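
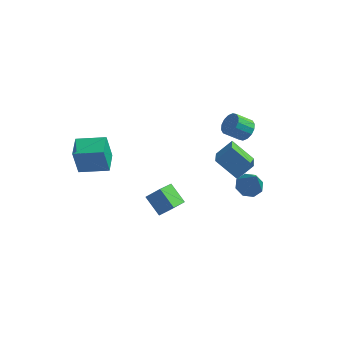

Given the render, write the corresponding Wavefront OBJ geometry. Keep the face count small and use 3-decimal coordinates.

v 2.733 3.72 -3.156
v 3.379 4.174 -3.141
v 3.327 2.82 -1.424
v 2.912 4.426 -2.85
v 2.341 4.264 -2.738
v 1.999 3.783 -2.87
v 2.086 3.266 -3.17
v 2.553 3.014 -3.461
v 3.124 3.176 -3.573
v 3.467 3.657 -3.441
v 2.382 4.053 1.247
v 2.824 4.149 1.795
v 2.04 3.744 2.5
v 1.598 3.647 1.953
v 2.637 4.464 1.767
v 1.852 4.059 2.472
v 2.381 4.669 1.6
v 1.597 4.263 2.306
v 2.126 4.708 1.339
v 1.341 4.303 2.044
v 1.939 4.572 1.053
v 1.155 4.167 1.758
v 1.871 4.297 0.819
v 1.087 3.891 1.524
v 1.94 3.956 0.7
v 1.156 3.551 1.405
v 2.128 3.641 0.728
v 1.343 3.236 1.433
v 2.383 3.437 0.894
v 1.599 3.031 1.6
v 2.639 3.397 1.156
v 1.854 2.992 1.861
v 2.825 3.533 1.442
v 2.041 3.128 2.147
v 2.893 3.809 1.676
v 2.109 3.403 2.381
v -4.3 -3.793 2.966
v -4.533 -3.944 4.511
v -4.548 -2.57 3.048
v -4.781 -2.722 4.593
v -2.759 -3.498 3.227
v -2.992 -3.65 4.772
v -3.007 -2.276 3.309
v -3.24 -2.427 4.854
v 1.682 0.487 2.183
v 2.021 -0.943 2.955
v 2.382 1.056 2.928
v 2.72 -0.374 3.701
v 2.9 0.254 1.219
v 3.238 -1.176 1.992
v 3.599 0.823 1.965
v 3.938 -0.607 2.737
v -0.449 -2.652 -0.66
v -1.337 -2.082 0.117
v -0.172 -1.557 -1.146
v -1.059 -0.987 -0.369
v 0.279 -2.513 0.069
v -0.608 -1.943 0.846
v 0.557 -1.418 -0.417
v -0.331 -0.848 0.36
f 2 1 4
f 2 4 3
f 4 1 5
f 4 5 3
f 5 1 6
f 5 6 3
f 6 1 7
f 6 7 3
f 7 1 8
f 7 8 3
f 8 1 9
f 8 9 3
f 9 1 10
f 9 10 3
f 10 1 2
f 10 2 3
f 12 11 15
f 12 15 13
f 13 15 16
f 13 16 14
f 15 11 17
f 15 17 16
f 16 17 18
f 16 18 14
f 17 11 19
f 17 19 18
f 18 19 20
f 18 20 14
f 19 11 21
f 19 21 20
f 20 21 22
f 20 22 14
f 21 11 23
f 21 23 22
f 22 23 24
f 22 24 14
f 23 11 25
f 23 25 24
f 24 25 26
f 24 26 14
f 25 11 27
f 25 27 26
f 26 27 28
f 26 28 14
f 27 11 29
f 27 29 28
f 28 29 30
f 28 30 14
f 29 11 31
f 29 31 30
f 30 31 32
f 30 32 14
f 31 11 33
f 31 33 32
f 32 33 34
f 32 34 14
f 33 11 35
f 33 35 34
f 34 35 36
f 34 36 14
f 35 11 12
f 35 12 36
f 36 12 13
f 36 13 14
f 38 40 37
f 41 38 37
f 37 40 39
f 39 41 37
f 38 44 40
f 42 38 41
f 42 44 38
f 40 44 39
f 43 41 39
f 39 44 43
f 43 42 41
f 44 42 43
f 46 48 45
f 49 46 45
f 45 48 47
f 47 49 45
f 46 52 48
f 50 46 49
f 50 52 46
f 48 52 47
f 51 49 47
f 47 52 51
f 51 50 49
f 52 50 51
f 54 56 53
f 57 54 53
f 53 56 55
f 55 57 53
f 54 60 56
f 58 54 57
f 58 60 54
f 56 60 55
f 59 57 55
f 55 60 59
f 59 58 57
f 60 58 59



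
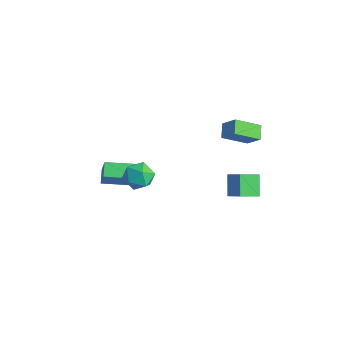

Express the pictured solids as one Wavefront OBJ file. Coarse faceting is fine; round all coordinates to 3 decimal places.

v 1.689 3.665 0.298
v 1.236 2.208 1.194
v 1.015 4.178 0.791
v 0.562 2.72 1.687
v 2.538 3.94 1.173
v 2.085 2.482 2.069
v 1.864 4.452 1.666
v 1.411 2.995 2.562
v 2.754 -3.442 1.197
v 3.278 -4.01 1.779
v 1.462 -3.81 2.001
v 1.986 -4.378 2.583
v 2.096 -3.418 2.618
v 2.895 -3.19 2.121
v 1.845 -4.63 1.659
v 2.644 -4.402 1.162
v 2.716 -4.744 2.064
v 2.871 -3.995 2.657
v 1.869 -3.825 1.123
v 2.024 -3.076 1.716
v -2.42 -3.49 -2.969
v -3.091 -3.002 -2.448
v -1.411 -1.861 -3.197
v -2.081 -1.373 -2.675
v -1.399 -3.887 -1.285
v -2.069 -3.399 -0.763
v -0.389 -2.258 -1.512
v -1.06 -1.77 -0.991
v 0.255 3.358 -3.592
v 1.351 3.454 -2.743
v 0.493 4.546 -4.034
v 1.59 4.642 -3.186
v 1.11 2.798 -4.634
v 2.207 2.894 -3.786
v 1.349 3.986 -5.077
v 2.445 4.082 -4.228
f 2 4 1
f 5 2 1
f 1 4 3
f 3 5 1
f 2 8 4
f 6 2 5
f 6 8 2
f 4 8 3
f 7 5 3
f 3 8 7
f 7 6 5
f 8 6 7
f 9 20 14
f 9 14 10
f 9 10 16
f 9 16 19
f 9 19 20
f 10 14 18
f 14 20 13
f 20 19 11
f 19 16 15
f 16 10 17
f 12 18 13
f 12 13 11
f 12 11 15
f 12 15 17
f 12 17 18
f 13 18 14
f 11 13 20
f 15 11 19
f 17 15 16
f 18 17 10
f 22 24 21
f 25 22 21
f 21 24 23
f 23 25 21
f 22 28 24
f 26 22 25
f 26 28 22
f 24 28 23
f 27 25 23
f 23 28 27
f 27 26 25
f 28 26 27
f 30 32 29
f 33 30 29
f 29 32 31
f 31 33 29
f 30 36 32
f 34 30 33
f 34 36 30
f 32 36 31
f 35 33 31
f 31 36 35
f 35 34 33
f 36 34 35



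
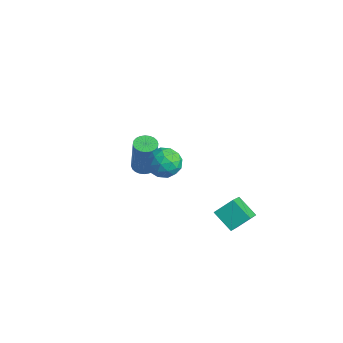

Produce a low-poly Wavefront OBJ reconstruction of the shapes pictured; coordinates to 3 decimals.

v -3.984 0.001 -0.657
v -3.581 0.353 -0.729
v -3.113 0.192 1.106
v -3.516 -0.161 1.177
v -3.74 0.482 -0.677
v -3.272 0.32 1.157
v -3.935 0.537 -0.622
v -3.468 0.376 1.212
v -4.138 0.511 -0.573
v -3.671 0.35 1.262
v -4.318 0.407 -0.536
v -3.851 0.246 1.298
v -4.447 0.241 -0.518
v -3.979 0.08 1.316
v -4.505 0.039 -0.521
v -4.037 -0.123 1.313
v -4.484 -0.169 -0.545
v -4.016 -0.331 1.29
v -4.387 -0.352 -0.586
v -3.919 -0.513 1.249
v -4.228 -0.48 -0.637
v -3.76 -0.642 1.197
v -4.032 -0.536 -0.692
v -3.565 -0.697 1.142
v -3.829 -0.51 -0.742
v -3.362 -0.671 1.093
v -3.649 -0.406 -0.778
v -3.182 -0.567 1.056
v -3.521 -0.24 -0.796
v -3.053 -0.401 1.038
v -3.463 -0.037 -0.793
v -2.995 -0.199 1.041
v -3.484 0.171 -0.77
v -3.016 0.009 1.065
v 0.334 1.178 -0.985
v 0.534 1.968 -0.389
v 1.219 1.455 -1.65
v 1.419 2.245 -1.054
v 1.341 0.215 -0.046
v 1.541 1.005 0.55
v 2.226 0.492 -0.711
v 2.426 1.282 -0.115
v 1.016 -1.263 4.046
v 1.568 -1.67 3.677
v 0.132 -1.99 3.523
v 0.684 -2.397 3.154
v 0.612 -2.449 3.927
v 1.159 -2 4.251
v 0.541 -1.66 2.949
v 1.088 -1.211 3.273
v 1.275 -1.915 3
v 1.318 -2.403 3.604
v 0.382 -1.257 3.596
v 0.425 -1.745 4.2
v 1.37 -1.403 3.907
v 0.33 -2.257 3.293
v 0.288 -2.288 3.747
v 0.612 -2.527 3.531
v 1.129 -1.597 4.244
v 1.454 -1.836 4.028
v 0.892 -2.294 4.175
v 0.246 -1.824 3.172
v 0.571 -2.063 2.956
v 1.088 -1.133 3.669
v 1.412 -1.372 3.453
v 0.808 -1.366 3.025
v 1.522 -1.786 3.293
v 1.002 -2.213 2.985
v 0.918 -1.78 2.865
v 1.239 -1.516 3.055
v 1.547 -2.073 3.648
v 1.027 -2.5 3.341
v 0.985 -2.531 3.795
v 1.307 -2.267 3.985
v 1.375 -2.217 3.25
v 0.673 -1.16 3.859
v 0.153 -1.587 3.552
v 0.393 -1.393 3.215
v 0.715 -1.129 3.405
v 0.698 -1.447 4.215
v 0.178 -1.874 3.907
v 0.461 -2.144 4.145
v 0.782 -1.88 4.335
v 0.325 -1.443 3.95
f 2 1 5
f 2 5 3
f 3 5 6
f 3 6 4
f 5 1 7
f 5 7 6
f 6 7 8
f 6 8 4
f 7 1 9
f 7 9 8
f 8 9 10
f 8 10 4
f 9 1 11
f 9 11 10
f 10 11 12
f 10 12 4
f 11 1 13
f 11 13 12
f 12 13 14
f 12 14 4
f 13 1 15
f 13 15 14
f 14 15 16
f 14 16 4
f 15 1 17
f 15 17 16
f 16 17 18
f 16 18 4
f 17 1 19
f 17 19 18
f 18 19 20
f 18 20 4
f 19 1 21
f 19 21 20
f 20 21 22
f 20 22 4
f 21 1 23
f 21 23 22
f 22 23 24
f 22 24 4
f 23 1 25
f 23 25 24
f 24 25 26
f 24 26 4
f 25 1 27
f 25 27 26
f 26 27 28
f 26 28 4
f 27 1 29
f 27 29 28
f 28 29 30
f 28 30 4
f 29 1 31
f 29 31 30
f 30 31 32
f 30 32 4
f 31 1 33
f 31 33 32
f 32 33 34
f 32 34 4
f 33 1 2
f 33 2 34
f 34 2 3
f 34 3 4
f 36 38 35
f 39 36 35
f 35 38 37
f 37 39 35
f 36 42 38
f 40 36 39
f 40 42 36
f 38 42 37
f 41 39 37
f 37 42 41
f 41 40 39
f 42 40 41
f 43 80 59
f 80 54 83
f 59 83 48
f 80 83 59
f 43 59 55
f 59 48 60
f 55 60 44
f 59 60 55
f 43 55 64
f 55 44 65
f 64 65 50
f 55 65 64
f 43 64 76
f 64 50 79
f 76 79 53
f 64 79 76
f 43 76 80
f 76 53 84
f 80 84 54
f 76 84 80
f 44 60 71
f 60 48 74
f 71 74 52
f 60 74 71
f 48 83 61
f 83 54 82
f 61 82 47
f 83 82 61
f 54 84 81
f 84 53 77
f 81 77 45
f 84 77 81
f 53 79 78
f 79 50 66
f 78 66 49
f 79 66 78
f 50 65 70
f 65 44 67
f 70 67 51
f 65 67 70
f 46 72 58
f 72 52 73
f 58 73 47
f 72 73 58
f 46 58 56
f 58 47 57
f 56 57 45
f 58 57 56
f 46 56 63
f 56 45 62
f 63 62 49
f 56 62 63
f 46 63 68
f 63 49 69
f 68 69 51
f 63 69 68
f 46 68 72
f 68 51 75
f 72 75 52
f 68 75 72
f 47 73 61
f 73 52 74
f 61 74 48
f 73 74 61
f 45 57 81
f 57 47 82
f 81 82 54
f 57 82 81
f 49 62 78
f 62 45 77
f 78 77 53
f 62 77 78
f 51 69 70
f 69 49 66
f 70 66 50
f 69 66 70
f 52 75 71
f 75 51 67
f 71 67 44
f 75 67 71



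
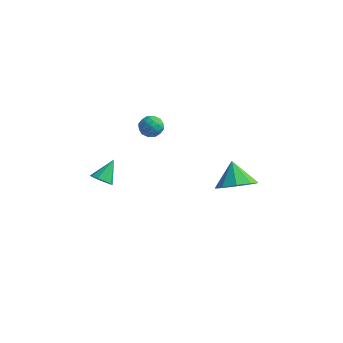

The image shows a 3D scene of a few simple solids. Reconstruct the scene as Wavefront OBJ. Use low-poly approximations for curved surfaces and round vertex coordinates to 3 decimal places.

v 4.3 -1.344 2.131
v 5.188 -0.848 2.394
v 3.62 -0.696 3.209
v 4.817 -0.454 1.922
v 4.204 -0.475 1.549
v 3.636 -0.903 1.447
v 3.379 -1.537 1.666
v 3.553 -2.081 2.102
v 4.077 -2.279 2.552
v 4.705 -2.04 2.804
v 5.144 -1.475 2.742
v -1.644 -0.627 3.706
v -1.373 -0.418 4.285
v -0.647 -0.782 3.295
v -0.376 -0.573 3.874
v -0.705 -1.16 3.849
v -1.321 -1.064 4.103
v -0.699 -0.136 3.477
v -1.315 -0.04 3.731
v -0.789 -0.115 4.144
v -0.792 -0.747 4.374
v -1.228 -0.453 3.206
v -1.231 -1.085 3.436
v -1.596 -0.509 4.031
v -0.424 -0.691 3.549
v -0.618 -1.036 3.534
v -0.458 -0.913 3.874
v -1.565 -0.888 3.924
v -1.406 -0.766 4.265
v -1.014 -1.202 4.009
v -0.614 -0.434 3.315
v -0.455 -0.312 3.656
v -1.562 -0.287 3.706
v -1.402 -0.164 4.046
v -1.006 0.002 3.571
v -1.093 -0.208 4.289
v -0.507 -0.299 4.048
v -0.697 -0.042 3.814
v -1.059 0.014 3.963
v -1.095 -0.58 4.424
v -0.51 -0.671 4.183
v -0.703 -1.016 4.168
v -1.065 -0.959 4.317
v -0.752 -0.401 4.341
v -1.51 -0.529 3.397
v -0.925 -0.62 3.156
v -0.955 -0.241 3.263
v -1.317 -0.184 3.412
v -1.513 -0.901 3.532
v -0.927 -0.992 3.291
v -0.961 -1.214 3.617
v -1.323 -1.158 3.766
v -1.268 -0.799 3.239
v -2.186 -3.195 0.973
v -1.585 -3.279 1.033
v -2.134 -2.185 1.867
v -1.641 -3.031 0.755
v -1.905 -2.845 0.56
v -2.277 -2.793 0.524
v -2.614 -2.895 0.658
v -2.788 -3.111 0.913
v -2.732 -3.36 1.191
v -2.468 -3.546 1.386
v -2.096 -3.598 1.423
v -1.759 -3.496 1.288
f 2 1 4
f 2 4 3
f 4 1 5
f 4 5 3
f 5 1 6
f 5 6 3
f 6 1 7
f 6 7 3
f 7 1 8
f 7 8 3
f 8 1 9
f 8 9 3
f 9 1 10
f 9 10 3
f 10 1 11
f 10 11 3
f 11 1 2
f 11 2 3
f 12 49 28
f 49 23 52
f 28 52 17
f 49 52 28
f 12 28 24
f 28 17 29
f 24 29 13
f 28 29 24
f 12 24 33
f 24 13 34
f 33 34 19
f 24 34 33
f 12 33 45
f 33 19 48
f 45 48 22
f 33 48 45
f 12 45 49
f 45 22 53
f 49 53 23
f 45 53 49
f 13 29 40
f 29 17 43
f 40 43 21
f 29 43 40
f 17 52 30
f 52 23 51
f 30 51 16
f 52 51 30
f 23 53 50
f 53 22 46
f 50 46 14
f 53 46 50
f 22 48 47
f 48 19 35
f 47 35 18
f 48 35 47
f 19 34 39
f 34 13 36
f 39 36 20
f 34 36 39
f 15 41 27
f 41 21 42
f 27 42 16
f 41 42 27
f 15 27 25
f 27 16 26
f 25 26 14
f 27 26 25
f 15 25 32
f 25 14 31
f 32 31 18
f 25 31 32
f 15 32 37
f 32 18 38
f 37 38 20
f 32 38 37
f 15 37 41
f 37 20 44
f 41 44 21
f 37 44 41
f 16 42 30
f 42 21 43
f 30 43 17
f 42 43 30
f 14 26 50
f 26 16 51
f 50 51 23
f 26 51 50
f 18 31 47
f 31 14 46
f 47 46 22
f 31 46 47
f 20 38 39
f 38 18 35
f 39 35 19
f 38 35 39
f 21 44 40
f 44 20 36
f 40 36 13
f 44 36 40
f 55 54 57
f 55 57 56
f 57 54 58
f 57 58 56
f 58 54 59
f 58 59 56
f 59 54 60
f 59 60 56
f 60 54 61
f 60 61 56
f 61 54 62
f 61 62 56
f 62 54 63
f 62 63 56
f 63 54 64
f 63 64 56
f 64 54 65
f 64 65 56
f 65 54 55
f 65 55 56



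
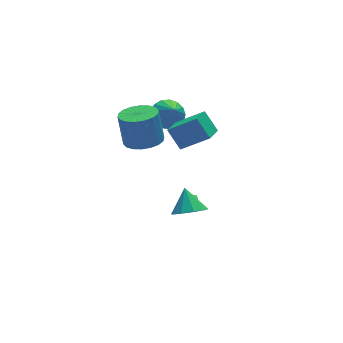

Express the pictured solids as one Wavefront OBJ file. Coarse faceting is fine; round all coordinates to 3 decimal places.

v 1.933 -4.362 0.529
v 2.805 -4.101 0.167
v 2.087 -3.378 1.611
v 2.321 -3.725 -0.106
v 1.656 -3.647 -0.081
v 1.12 -3.904 0.229
v 0.964 -4.375 0.68
v 1.262 -4.84 1.06
v 1.873 -5.081 1.192
v 2.512 -4.986 1.014
v 2.88 -4.599 0.609
v 3.851 3.033 1.864
v 4.613 3.533 2.251
v 3.889 2.127 2.956
v 4.232 3.743 2.439
v 3.764 3.791 2.495
v 3.316 3.665 2.407
v 2.99 3.394 2.194
v 2.862 3.041 1.905
v 2.96 2.686 1.607
v 3.262 2.411 1.368
v 3.699 2.278 1.242
v 4.171 2.318 1.259
v 4.569 2.522 1.414
v 4.803 2.843 1.672
v 4.819 3.208 1.974
v 3.53 -0.132 -2.348
v 4.05 -0.49 -2.352
v 2.99 -0.91 -2.728
v 3.51 -1.268 -2.732
v 3.247 -1.099 -2.184
v 3.581 -0.618 -1.949
v 3.459 -0.782 -3.131
v 3.793 -0.301 -2.896
v 4.005 -0.892 -2.836
v 3.875 -1.088 -2.25
v 3.165 -0.312 -2.83
v 3.035 -0.508 -2.244
v 4.412 -1.31 3.172
v 4.022 -0.465 4.244
v 3.056 -0.539 2.07
v 2.666 0.306 3.143
v 5.274 -0.386 2.757
v 4.884 0.459 3.83
v 3.918 0.385 1.656
v 3.528 1.23 2.728
v 1.425 0.546 2.483
v 2.492 0.305 2.602
v 2.401 0.834 4.477
v 1.335 1.074 4.357
v 2.501 0.776 2.47
v 2.41 1.305 4.345
v 2.297 1.202 2.34
v 2.206 1.73 4.215
v 1.92 1.497 2.238
v 1.829 2.026 4.113
v 1.445 1.604 2.185
v 1.354 2.133 4.06
v 0.967 1.502 2.191
v 0.876 2.031 4.065
v 0.579 1.21 2.254
v 0.488 1.739 4.129
v 0.359 0.786 2.363
v 0.268 1.315 4.238
v 0.35 0.315 2.495
v 0.259 0.844 4.37
v 0.554 -0.11 2.625
v 0.463 0.418 4.5
v 0.931 -0.406 2.727
v 0.84 0.123 4.602
v 1.406 -0.513 2.78
v 1.315 0.016 4.655
v 1.884 -0.411 2.775
v 1.793 0.118 4.649
v 2.272 -0.119 2.711
v 2.181 0.41 4.586
f 2 1 4
f 2 4 3
f 4 1 5
f 4 5 3
f 5 1 6
f 5 6 3
f 6 1 7
f 6 7 3
f 7 1 8
f 7 8 3
f 8 1 9
f 8 9 3
f 9 1 10
f 9 10 3
f 10 1 11
f 10 11 3
f 11 1 2
f 11 2 3
f 13 12 15
f 13 15 14
f 15 12 16
f 15 16 14
f 16 12 17
f 16 17 14
f 17 12 18
f 17 18 14
f 18 12 19
f 18 19 14
f 19 12 20
f 19 20 14
f 20 12 21
f 20 21 14
f 21 12 22
f 21 22 14
f 22 12 23
f 22 23 14
f 23 12 24
f 23 24 14
f 24 12 25
f 24 25 14
f 25 12 26
f 25 26 14
f 26 12 13
f 26 13 14
f 27 38 32
f 27 32 28
f 27 28 34
f 27 34 37
f 27 37 38
f 28 32 36
f 32 38 31
f 38 37 29
f 37 34 33
f 34 28 35
f 30 36 31
f 30 31 29
f 30 29 33
f 30 33 35
f 30 35 36
f 31 36 32
f 29 31 38
f 33 29 37
f 35 33 34
f 36 35 28
f 40 42 39
f 43 40 39
f 39 42 41
f 41 43 39
f 40 46 42
f 44 40 43
f 44 46 40
f 42 46 41
f 45 43 41
f 41 46 45
f 45 44 43
f 46 44 45
f 48 47 51
f 48 51 49
f 49 51 52
f 49 52 50
f 51 47 53
f 51 53 52
f 52 53 54
f 52 54 50
f 53 47 55
f 53 55 54
f 54 55 56
f 54 56 50
f 55 47 57
f 55 57 56
f 56 57 58
f 56 58 50
f 57 47 59
f 57 59 58
f 58 59 60
f 58 60 50
f 59 47 61
f 59 61 60
f 60 61 62
f 60 62 50
f 61 47 63
f 61 63 62
f 62 63 64
f 62 64 50
f 63 47 65
f 63 65 64
f 64 65 66
f 64 66 50
f 65 47 67
f 65 67 66
f 66 67 68
f 66 68 50
f 67 47 69
f 67 69 68
f 68 69 70
f 68 70 50
f 69 47 71
f 69 71 70
f 70 71 72
f 70 72 50
f 71 47 73
f 71 73 72
f 72 73 74
f 72 74 50
f 73 47 75
f 73 75 74
f 74 75 76
f 74 76 50
f 75 47 48
f 75 48 76
f 76 48 49
f 76 49 50



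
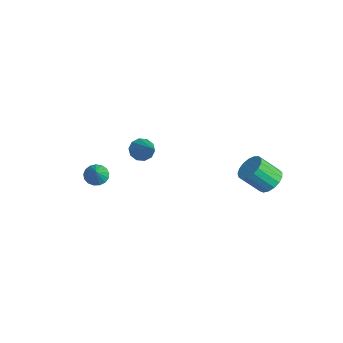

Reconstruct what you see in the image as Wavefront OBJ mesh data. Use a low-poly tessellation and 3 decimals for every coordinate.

v -2.644 -3.148 -2.109
v -2.285 -3.445 -2.502
v -1.956 -3.452 -1.251
v -2.173 -3.176 -2.496
v -2.169 -2.899 -2.401
v -2.274 -2.68 -2.239
v -2.464 -2.568 -2.047
v -2.694 -2.589 -1.869
v -2.913 -2.738 -1.747
v -3.071 -2.98 -1.707
v -3.13 -3.261 -1.759
v -3.078 -3.516 -1.891
v -2.927 -3.687 -2.073
v -2.71 -3.734 -2.263
v -2.479 -3.647 -2.418
v 2.377 3.417 -1.111
v 2.822 3.77 -0.621
v 2.428 2.875 0.381
v 1.983 2.523 -0.109
v 2.508 3.942 -0.591
v 2.114 3.047 0.411
v 2.165 3.993 -0.68
v 1.77 3.099 0.322
v 1.869 3.913 -0.868
v 1.475 3.018 0.134
v 1.691 3.719 -1.112
v 1.296 2.825 -0.11
v 1.669 3.456 -1.355
v 1.275 2.562 -0.353
v 1.81 3.184 -1.542
v 1.415 2.29 -0.54
v 2.08 2.966 -1.631
v 1.686 2.071 -0.629
v 2.419 2.851 -1.6
v 2.025 1.956 -0.598
v 2.748 2.865 -1.458
v 2.354 1.971 -0.456
v 2.992 3.007 -1.236
v 2.598 2.112 -0.234
v 3.095 3.242 -0.985
v 2.701 2.347 0.017
v 3.034 3.517 -0.763
v 2.64 2.623 0.239
v -4.327 -0.063 -2.487
v -3.925 -0.097 -3.022
v -2.793 -0.137 -1.333
v -3.978 0.303 -2.927
v -4.164 0.562 -2.663
v -4.412 0.583 -2.332
v -4.627 0.357 -2.06
v -4.728 -0.03 -1.951
v -4.675 -0.429 -2.047
v -4.489 -0.689 -2.311
v -4.241 -0.709 -2.642
v -4.026 -0.483 -2.913
f 2 1 4
f 2 4 3
f 4 1 5
f 4 5 3
f 5 1 6
f 5 6 3
f 6 1 7
f 6 7 3
f 7 1 8
f 7 8 3
f 8 1 9
f 8 9 3
f 9 1 10
f 9 10 3
f 10 1 11
f 10 11 3
f 11 1 12
f 11 12 3
f 12 1 13
f 12 13 3
f 13 1 14
f 13 14 3
f 14 1 15
f 14 15 3
f 15 1 2
f 15 2 3
f 17 16 20
f 17 20 18
f 18 20 21
f 18 21 19
f 20 16 22
f 20 22 21
f 21 22 23
f 21 23 19
f 22 16 24
f 22 24 23
f 23 24 25
f 23 25 19
f 24 16 26
f 24 26 25
f 25 26 27
f 25 27 19
f 26 16 28
f 26 28 27
f 27 28 29
f 27 29 19
f 28 16 30
f 28 30 29
f 29 30 31
f 29 31 19
f 30 16 32
f 30 32 31
f 31 32 33
f 31 33 19
f 32 16 34
f 32 34 33
f 33 34 35
f 33 35 19
f 34 16 36
f 34 36 35
f 35 36 37
f 35 37 19
f 36 16 38
f 36 38 37
f 37 38 39
f 37 39 19
f 38 16 40
f 38 40 39
f 39 40 41
f 39 41 19
f 40 16 42
f 40 42 41
f 41 42 43
f 41 43 19
f 42 16 17
f 42 17 43
f 43 17 18
f 43 18 19
f 45 44 47
f 45 47 46
f 47 44 48
f 47 48 46
f 48 44 49
f 48 49 46
f 49 44 50
f 49 50 46
f 50 44 51
f 50 51 46
f 51 44 52
f 51 52 46
f 52 44 53
f 52 53 46
f 53 44 54
f 53 54 46
f 54 44 55
f 54 55 46
f 55 44 45
f 55 45 46



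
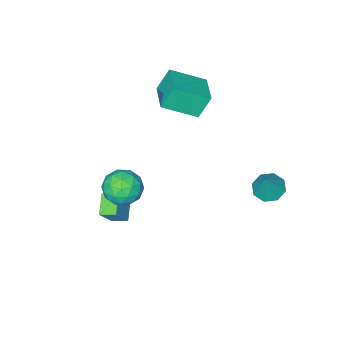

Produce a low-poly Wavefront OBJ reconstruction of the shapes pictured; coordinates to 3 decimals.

v 2.877 -0.651 -1.133
v 3.717 -0.168 -0.89
v 3.443 -1.992 -0.43
v 4.283 -1.509 -0.187
v 3.422 -1.268 0.258
v 3.072 -0.439 -0.177
v 4.088 -1.721 -1.143
v 3.738 -0.892 -1.578
v 4.466 -0.83 -0.896
v 4.054 -0.55 -0.03
v 3.106 -1.61 -1.29
v 2.694 -1.33 -0.424
v 3.247 -0.292 -1.073
v 3.913 -1.868 -0.247
v 3.406 -1.726 0.015
v 3.9 -1.443 0.158
v 2.868 -0.451 -0.654
v 3.362 -0.167 -0.511
v 3.189 -0.813 0.164
v 3.798 -1.993 -0.809
v 4.292 -1.709 -0.666
v 3.26 -0.717 -1.478
v 3.754 -0.434 -1.335
v 3.971 -1.347 -1.484
v 4.181 -0.397 -0.934
v 4.514 -1.185 -0.521
v 4.399 -1.31 -1.083
v 4.193 -0.823 -1.338
v 3.939 -0.233 -0.425
v 4.272 -1.021 -0.012
v 3.766 -0.879 0.25
v 3.56 -0.392 -0.006
v 4.379 -0.621 -0.429
v 2.888 -1.139 -1.308
v 3.221 -1.927 -0.895
v 3.6 -1.768 -1.314
v 3.394 -1.281 -1.57
v 2.646 -0.975 -0.799
v 2.979 -1.763 -0.386
v 2.967 -1.337 0.018
v 2.761 -0.85 -0.237
v 2.781 -1.539 -0.891
v 2.343 -2.222 -3.463
v 3.106 -2.078 -2.322
v 3.034 -1.489 -4.017
v 3.797 -1.345 -2.877
v 2.823 -2.855 -3.703
v 3.586 -2.711 -2.563
v 3.514 -2.122 -4.258
v 4.277 -1.978 -3.117
v -2.398 -3.543 0.297
v -3.002 -3.365 1.502
v -1.532 -2.12 0.521
v -2.137 -1.942 1.726
v -0.983 -4.538 1.154
v -1.588 -4.36 2.359
v -0.118 -3.115 1.378
v -0.722 -2.937 2.583
v -2.332 2.015 -1.992
v -1.905 1.338 -1.998
v -1.728 2.385 -0.648
v -1.608 1.805 -2.26
v -1.735 2.395 -2.365
v -2.212 2.762 -2.252
v -2.759 2.692 -1.987
v -3.056 2.225 -1.725
v -2.929 1.635 -1.619
v -2.453 1.268 -1.733
f 1 38 17
f 38 12 41
f 17 41 6
f 38 41 17
f 1 17 13
f 17 6 18
f 13 18 2
f 17 18 13
f 1 13 22
f 13 2 23
f 22 23 8
f 13 23 22
f 1 22 34
f 22 8 37
f 34 37 11
f 22 37 34
f 1 34 38
f 34 11 42
f 38 42 12
f 34 42 38
f 2 18 29
f 18 6 32
f 29 32 10
f 18 32 29
f 6 41 19
f 41 12 40
f 19 40 5
f 41 40 19
f 12 42 39
f 42 11 35
f 39 35 3
f 42 35 39
f 11 37 36
f 37 8 24
f 36 24 7
f 37 24 36
f 8 23 28
f 23 2 25
f 28 25 9
f 23 25 28
f 4 30 16
f 30 10 31
f 16 31 5
f 30 31 16
f 4 16 14
f 16 5 15
f 14 15 3
f 16 15 14
f 4 14 21
f 14 3 20
f 21 20 7
f 14 20 21
f 4 21 26
f 21 7 27
f 26 27 9
f 21 27 26
f 4 26 30
f 26 9 33
f 30 33 10
f 26 33 30
f 5 31 19
f 31 10 32
f 19 32 6
f 31 32 19
f 3 15 39
f 15 5 40
f 39 40 12
f 15 40 39
f 7 20 36
f 20 3 35
f 36 35 11
f 20 35 36
f 9 27 28
f 27 7 24
f 28 24 8
f 27 24 28
f 10 33 29
f 33 9 25
f 29 25 2
f 33 25 29
f 44 46 43
f 47 44 43
f 43 46 45
f 45 47 43
f 44 50 46
f 48 44 47
f 48 50 44
f 46 50 45
f 49 47 45
f 45 50 49
f 49 48 47
f 50 48 49
f 52 54 51
f 55 52 51
f 51 54 53
f 53 55 51
f 52 58 54
f 56 52 55
f 56 58 52
f 54 58 53
f 57 55 53
f 53 58 57
f 57 56 55
f 58 56 57
f 60 59 62
f 60 62 61
f 62 59 63
f 62 63 61
f 63 59 64
f 63 64 61
f 64 59 65
f 64 65 61
f 65 59 66
f 65 66 61
f 66 59 67
f 66 67 61
f 67 59 68
f 67 68 61
f 68 59 60
f 68 60 61



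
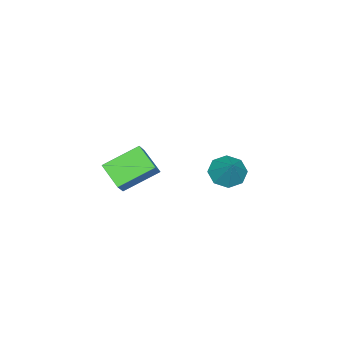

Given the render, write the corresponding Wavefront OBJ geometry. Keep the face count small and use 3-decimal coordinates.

v 0.048 -2.866 -2.751
v -0.436 -3.935 -2.104
v 0.66 -2.727 -2.064
v 0.175 -3.796 -1.417
v 1.245 -3.924 -3.603
v 0.76 -4.993 -2.956
v 1.856 -3.785 -2.916
v 1.372 -4.854 -2.269
v 1.42 1.029 -0.464
v 2.103 0.815 -0.799
v 2.12 1.651 0.564
v 1.909 1.354 -0.993
v 1.429 1.703 -0.877
v 0.944 1.657 -0.519
v 0.738 1.244 -0.129
v 0.931 0.705 0.065
v 1.412 0.356 -0.051
v 1.897 0.402 -0.409
f 2 4 1
f 5 2 1
f 1 4 3
f 3 5 1
f 2 8 4
f 6 2 5
f 6 8 2
f 4 8 3
f 7 5 3
f 3 8 7
f 7 6 5
f 8 6 7
f 10 9 12
f 10 12 11
f 12 9 13
f 12 13 11
f 13 9 14
f 13 14 11
f 14 9 15
f 14 15 11
f 15 9 16
f 15 16 11
f 16 9 17
f 16 17 11
f 17 9 18
f 17 18 11
f 18 9 10
f 18 10 11



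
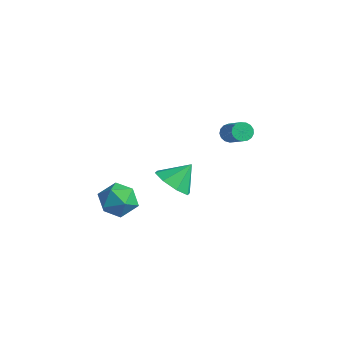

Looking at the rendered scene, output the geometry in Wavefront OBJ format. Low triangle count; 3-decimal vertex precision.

v -0.411 -1.67 1.778
v 0.03 -1.065 1.1
v 0.37 -2.955 1.14
v 0.811 -2.35 0.462
v 1.064 -2.284 1.437
v 0.581 -1.49 1.832
v -0.181 -2.53 0.408
v -0.664 -1.736 0.803
v 0.172 -1.597 0.254
v 0.941 -1.445 0.89
v -0.541 -2.575 1.35
v 0.228 -2.423 1.986
v 0.332 0.937 1.023
v 1.304 1.023 0.693
v 0.588 1.843 2.017
v 0.82 1.54 0.346
v 0.05 1.704 0.396
v -0.554 1.418 0.813
v -0.64 0.85 1.353
v -0.157 0.333 1.7
v 0.613 0.169 1.65
v 1.218 0.455 1.233
v 0.77 3.949 3.319
v 1.073 3.964 2.885
v 2.294 3.627 3.726
v 1.99 3.611 4.161
v 1.08 4.203 2.972
v 2.3 3.865 3.813
v 1.015 4.383 3.139
v 2.235 4.045 3.98
v 0.894 4.464 3.346
v 2.114 4.126 4.188
v 0.744 4.426 3.548
v 1.965 4.089 4.389
v 0.601 4.28 3.697
v 1.821 3.942 4.539
v 0.496 4.057 3.76
v 1.716 3.72 4.601
v 0.454 3.81 3.722
v 1.674 3.472 4.563
v 0.484 3.595 3.591
v 1.705 3.257 4.433
v 0.58 3.46 3.399
v 1.8 3.123 4.24
v 0.719 3.438 3.188
v 1.939 3.1 4.029
v 0.87 3.533 3.007
v 2.09 3.195 3.848
v 0.998 3.723 2.898
v 2.218 3.385 3.739
f 1 12 6
f 1 6 2
f 1 2 8
f 1 8 11
f 1 11 12
f 2 6 10
f 6 12 5
f 12 11 3
f 11 8 7
f 8 2 9
f 4 10 5
f 4 5 3
f 4 3 7
f 4 7 9
f 4 9 10
f 5 10 6
f 3 5 12
f 7 3 11
f 9 7 8
f 10 9 2
f 14 13 16
f 14 16 15
f 16 13 17
f 16 17 15
f 17 13 18
f 17 18 15
f 18 13 19
f 18 19 15
f 19 13 20
f 19 20 15
f 20 13 21
f 20 21 15
f 21 13 22
f 21 22 15
f 22 13 14
f 22 14 15
f 24 23 27
f 24 27 25
f 25 27 28
f 25 28 26
f 27 23 29
f 27 29 28
f 28 29 30
f 28 30 26
f 29 23 31
f 29 31 30
f 30 31 32
f 30 32 26
f 31 23 33
f 31 33 32
f 32 33 34
f 32 34 26
f 33 23 35
f 33 35 34
f 34 35 36
f 34 36 26
f 35 23 37
f 35 37 36
f 36 37 38
f 36 38 26
f 37 23 39
f 37 39 38
f 38 39 40
f 38 40 26
f 39 23 41
f 39 41 40
f 40 41 42
f 40 42 26
f 41 23 43
f 41 43 42
f 42 43 44
f 42 44 26
f 43 23 45
f 43 45 44
f 44 45 46
f 44 46 26
f 45 23 47
f 45 47 46
f 46 47 48
f 46 48 26
f 47 23 49
f 47 49 48
f 48 49 50
f 48 50 26
f 49 23 24
f 49 24 50
f 50 24 25
f 50 25 26



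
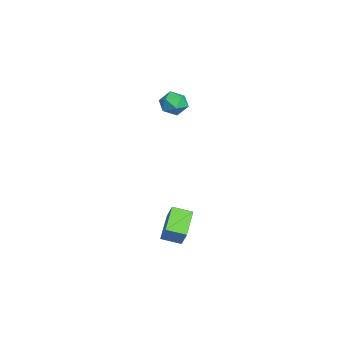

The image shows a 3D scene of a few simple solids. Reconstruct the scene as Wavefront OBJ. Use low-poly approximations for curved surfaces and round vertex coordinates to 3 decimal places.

v 3.73 -2.57 -4.641
v 3.643 -3.647 -4.309
v 2.114 -2.208 -3.887
v 2.027 -3.284 -3.555
v 4.233 -2.316 -3.685
v 4.146 -3.392 -3.353
v 2.617 -1.953 -2.931
v 2.53 -3.03 -2.599
v -1.268 -2.452 2.738
v -0.598 -2.122 3.147
v -1.062 -3.658 3.373
v -0.392 -3.328 3.782
v -1.178 -3.062 3.971
v -1.306 -2.317 3.578
v -0.354 -3.463 2.942
v -0.482 -2.718 2.549
v -0.033 -2.747 3.272
v -0.542 -2.499 3.908
v -1.118 -3.281 2.612
v -1.627 -3.033 3.248
f 2 4 1
f 5 2 1
f 1 4 3
f 3 5 1
f 2 8 4
f 6 2 5
f 6 8 2
f 4 8 3
f 7 5 3
f 3 8 7
f 7 6 5
f 8 6 7
f 9 20 14
f 9 14 10
f 9 10 16
f 9 16 19
f 9 19 20
f 10 14 18
f 14 20 13
f 20 19 11
f 19 16 15
f 16 10 17
f 12 18 13
f 12 13 11
f 12 11 15
f 12 15 17
f 12 17 18
f 13 18 14
f 11 13 20
f 15 11 19
f 17 15 16
f 18 17 10



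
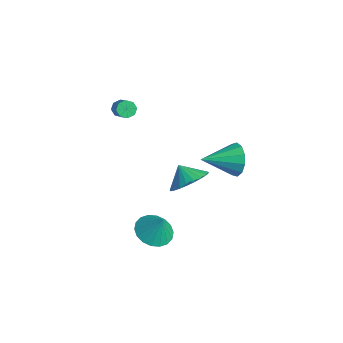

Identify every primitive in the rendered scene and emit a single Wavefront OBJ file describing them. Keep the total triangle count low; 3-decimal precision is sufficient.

v 2.213 -0.672 -1.928
v 3.135 -0.875 -2.286
v 2.727 -0.448 -0.732
v 3.097 -0.432 -2.353
v 2.884 -0.037 -2.335
v 2.538 0.233 -2.237
v 2.128 0.323 -2.077
v 1.734 0.217 -1.888
v 1.436 -0.066 -1.707
v 1.291 -0.469 -1.569
v 1.329 -0.911 -1.502
v 1.542 -1.307 -1.52
v 1.888 -1.577 -1.618
v 2.298 -1.667 -1.778
v 2.691 -1.56 -1.967
v 2.99 -1.278 -2.148
v -2.862 0.365 3.189
v -2.532 0.631 2.888
v -1.387 0.321 3.87
v -1.718 0.055 4.171
v -2.706 0.861 3.163
v -1.561 0.55 4.145
v -2.971 0.8 3.453
v -1.827 0.489 4.435
v -3.173 0.484 3.589
v -2.028 0.174 4.571
v -3.193 0.099 3.49
v -2.048 -0.211 4.472
v -3.019 -0.13 3.215
v -1.874 -0.441 4.197
v -2.753 -0.069 2.925
v -1.609 -0.38 3.907
v -2.552 0.246 2.789
v -1.407 -0.064 3.771
v 2.154 3.97 1.473
v 2.723 4.114 2.27
v 1.806 2.17 2.047
v 2.205 4.261 2.418
v 1.672 4.315 2.266
v 1.291 4.26 1.862
v 1.184 4.113 1.335
v 1.385 3.92 0.851
v 1.83 3.743 0.566
v 2.378 3.638 0.568
v 2.855 3.638 0.858
v 3.109 3.744 1.343
v 3.06 3.921 1.87
v 4.23 0.118 3.368
v 4.785 -0.704 3.713
v 3.51 -0.058 4.112
v 4.944 -0.401 3.938
v 4.994 -0.019 4.076
v 4.927 0.384 4.107
v 4.755 0.747 4.025
v 4.502 1.014 3.844
v 4.209 1.144 3.59
v 3.918 1.118 3.302
v 3.675 0.94 3.024
v 3.517 0.637 2.799
v 3.467 0.254 2.66
v 3.533 -0.149 2.63
v 3.706 -0.511 2.711
v 3.958 -0.778 2.893
v 4.252 -0.908 3.147
v 4.542 -0.883 3.435
f 2 1 4
f 2 4 3
f 4 1 5
f 4 5 3
f 5 1 6
f 5 6 3
f 6 1 7
f 6 7 3
f 7 1 8
f 7 8 3
f 8 1 9
f 8 9 3
f 9 1 10
f 9 10 3
f 10 1 11
f 10 11 3
f 11 1 12
f 11 12 3
f 12 1 13
f 12 13 3
f 13 1 14
f 13 14 3
f 14 1 15
f 14 15 3
f 15 1 16
f 15 16 3
f 16 1 2
f 16 2 3
f 18 17 21
f 18 21 19
f 19 21 22
f 19 22 20
f 21 17 23
f 21 23 22
f 22 23 24
f 22 24 20
f 23 17 25
f 23 25 24
f 24 25 26
f 24 26 20
f 25 17 27
f 25 27 26
f 26 27 28
f 26 28 20
f 27 17 29
f 27 29 28
f 28 29 30
f 28 30 20
f 29 17 31
f 29 31 30
f 30 31 32
f 30 32 20
f 31 17 33
f 31 33 32
f 32 33 34
f 32 34 20
f 33 17 18
f 33 18 34
f 34 18 19
f 34 19 20
f 36 35 38
f 36 38 37
f 38 35 39
f 38 39 37
f 39 35 40
f 39 40 37
f 40 35 41
f 40 41 37
f 41 35 42
f 41 42 37
f 42 35 43
f 42 43 37
f 43 35 44
f 43 44 37
f 44 35 45
f 44 45 37
f 45 35 46
f 45 46 37
f 46 35 47
f 46 47 37
f 47 35 36
f 47 36 37
f 49 48 51
f 49 51 50
f 51 48 52
f 51 52 50
f 52 48 53
f 52 53 50
f 53 48 54
f 53 54 50
f 54 48 55
f 54 55 50
f 55 48 56
f 55 56 50
f 56 48 57
f 56 57 50
f 57 48 58
f 57 58 50
f 58 48 59
f 58 59 50
f 59 48 60
f 59 60 50
f 60 48 61
f 60 61 50
f 61 48 62
f 61 62 50
f 62 48 63
f 62 63 50
f 63 48 64
f 63 64 50
f 64 48 65
f 64 65 50
f 65 48 49
f 65 49 50



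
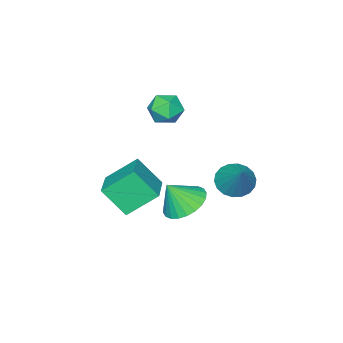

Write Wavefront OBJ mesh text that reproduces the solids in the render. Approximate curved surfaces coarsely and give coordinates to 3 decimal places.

v -0.871 -2.765 0.955
v -0.207 -2.409 0.537
v 0.007 -3.291 1.903
v 0.671 -2.935 1.485
v 0.103 -2.434 1.897
v -0.44 -2.109 1.311
v 0.24 -3.591 1.129
v -0.303 -3.266 0.543
v 0.48 -2.919 0.645
v 0.395 -2.204 1.119
v -0.595 -3.496 1.321
v -0.68 -2.781 1.795
v -0.446 -2.091 -4.431
v 0.446 -2.363 -4.995
v 0.186 -2.549 -3.209
v 0.534 -1.96 -4.889
v 0.473 -1.578 -4.714
v 0.272 -1.273 -4.496
v -0.039 -1.093 -4.267
v -0.411 -1.065 -4.064
v -0.789 -1.193 -3.916
v -1.115 -1.458 -3.847
v -1.338 -1.819 -3.867
v -1.426 -2.221 -3.972
v -1.365 -2.604 -4.147
v -1.164 -2.908 -4.366
v -0.854 -3.088 -4.594
v -0.481 -3.117 -4.798
v -0.104 -2.989 -4.945
v 0.222 -2.724 -5.014
v -2.12 -0.737 -3.232
v -1.356 -0.718 -3.707
v -1.26 0.357 -1.808
v -1.551 -0.394 -3.839
v -1.859 -0.138 -3.85
v -2.218 -0 -3.739
v -2.558 -0.009 -3.527
v -2.811 -0.161 -3.257
v -2.927 -0.428 -2.981
v -2.883 -0.756 -2.756
v -2.688 -1.08 -2.624
v -2.381 -1.336 -2.613
v -2.021 -1.474 -2.724
v -1.681 -1.465 -2.936
v -1.428 -1.313 -3.206
v -1.312 -1.046 -3.482
v 2.087 -2.83 -3.398
v 2.519 -3.812 -2.172
v 1.058 -1.964 -2.343
v 1.489 -2.947 -1.116
v 3.451 -1.713 -2.984
v 3.882 -2.696 -1.757
v 2.421 -0.848 -1.928
v 2.853 -1.83 -0.702
f 1 12 6
f 1 6 2
f 1 2 8
f 1 8 11
f 1 11 12
f 2 6 10
f 6 12 5
f 12 11 3
f 11 8 7
f 8 2 9
f 4 10 5
f 4 5 3
f 4 3 7
f 4 7 9
f 4 9 10
f 5 10 6
f 3 5 12
f 7 3 11
f 9 7 8
f 10 9 2
f 14 13 16
f 14 16 15
f 16 13 17
f 16 17 15
f 17 13 18
f 17 18 15
f 18 13 19
f 18 19 15
f 19 13 20
f 19 20 15
f 20 13 21
f 20 21 15
f 21 13 22
f 21 22 15
f 22 13 23
f 22 23 15
f 23 13 24
f 23 24 15
f 24 13 25
f 24 25 15
f 25 13 26
f 25 26 15
f 26 13 27
f 26 27 15
f 27 13 28
f 27 28 15
f 28 13 29
f 28 29 15
f 29 13 30
f 29 30 15
f 30 13 14
f 30 14 15
f 32 31 34
f 32 34 33
f 34 31 35
f 34 35 33
f 35 31 36
f 35 36 33
f 36 31 37
f 36 37 33
f 37 31 38
f 37 38 33
f 38 31 39
f 38 39 33
f 39 31 40
f 39 40 33
f 40 31 41
f 40 41 33
f 41 31 42
f 41 42 33
f 42 31 43
f 42 43 33
f 43 31 44
f 43 44 33
f 44 31 45
f 44 45 33
f 45 31 46
f 45 46 33
f 46 31 32
f 46 32 33
f 48 50 47
f 51 48 47
f 47 50 49
f 49 51 47
f 48 54 50
f 52 48 51
f 52 54 48
f 50 54 49
f 53 51 49
f 49 54 53
f 53 52 51
f 54 52 53



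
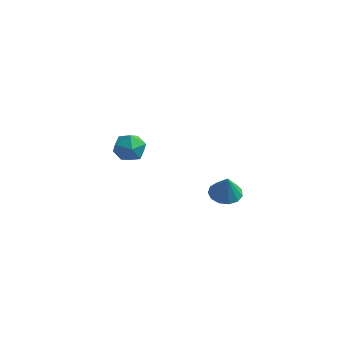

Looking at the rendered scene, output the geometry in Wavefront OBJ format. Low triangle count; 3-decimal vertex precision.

v -4.603 0.585 -1.016
v -3.81 1.099 -1.072
v -3.93 -0.539 -1.808
v -3.137 -0.025 -1.864
v -3.414 -0.379 -1.031
v -3.83 0.315 -0.542
v -3.91 0.245 -2.338
v -4.326 0.939 -1.849
v -3.382 0.889 -1.889
v -3.075 0.503 -1.081
v -4.665 0.057 -1.799
v -4.358 -0.329 -0.991
v 2.532 -2.663 -0.857
v 3.269 -2.932 -1.059
v 2.768 -2.957 0.397
v 3.316 -2.488 -0.964
v 3.114 -2.1 -0.834
v 2.728 -1.89 -0.712
v 2.279 -1.925 -0.636
v 1.911 -2.195 -0.63
v 1.74 -2.613 -0.696
v 1.82 -3.046 -0.814
v 2.127 -3.358 -0.944
v 2.562 -3.449 -1.048
v 2.987 -3.29 -1.09
f 1 12 6
f 1 6 2
f 1 2 8
f 1 8 11
f 1 11 12
f 2 6 10
f 6 12 5
f 12 11 3
f 11 8 7
f 8 2 9
f 4 10 5
f 4 5 3
f 4 3 7
f 4 7 9
f 4 9 10
f 5 10 6
f 3 5 12
f 7 3 11
f 9 7 8
f 10 9 2
f 14 13 16
f 14 16 15
f 16 13 17
f 16 17 15
f 17 13 18
f 17 18 15
f 18 13 19
f 18 19 15
f 19 13 20
f 19 20 15
f 20 13 21
f 20 21 15
f 21 13 22
f 21 22 15
f 22 13 23
f 22 23 15
f 23 13 24
f 23 24 15
f 24 13 25
f 24 25 15
f 25 13 14
f 25 14 15



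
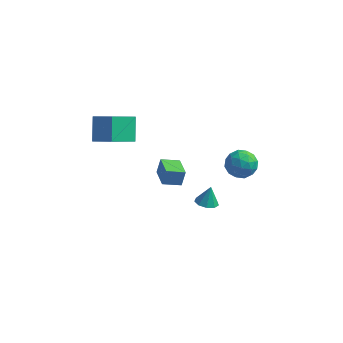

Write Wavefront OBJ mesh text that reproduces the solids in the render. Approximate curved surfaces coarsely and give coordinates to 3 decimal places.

v -3.77 -1.591 2.123
v -4.594 -3.188 3.246
v -4.151 -0.505 3.388
v -4.975 -2.102 4.511
v -2.465 -1.838 2.729
v -3.289 -3.435 3.852
v -2.846 -0.752 3.994
v -3.67 -2.349 5.117
v 1.385 -0.194 -3.401
v 2.124 -0.12 -3.505
v 1.515 0.194 -2.199
v 1.886 0.319 -3.621
v 1.413 0.519 -3.634
v 0.928 0.385 -3.538
v 0.656 -0.02 -3.378
v 0.725 -0.506 -3.229
v 1.103 -0.846 -3.16
v 1.613 -0.881 -3.204
v 2.016 -0.594 -3.341
v -1.164 -1.825 0.228
v -1.023 -1.528 1.225
v -0.18 -1.252 -0.082
v -0.039 -0.954 0.915
v -0.361 -3.066 0.485
v -0.22 -2.768 1.482
v 0.623 -2.492 0.175
v 0.764 -2.195 1.172
v 3.041 -0.754 2.436
v 3.92 -0.766 2.974
v 3.72 -1.774 1.306
v 4.599 -1.786 1.844
v 3.757 -2.245 2.222
v 3.338 -1.614 2.921
v 4.302 -0.926 1.359
v 3.883 -0.295 2.058
v 4.699 -0.872 2.308
v 4.363 -1.687 2.842
v 3.277 -0.853 1.438
v 2.941 -1.668 1.972
v 3.421 -0.67 2.805
v 4.219 -1.87 1.475
v 3.724 -2.139 1.698
v 4.241 -2.146 2.014
v 3.079 -1.169 2.773
v 3.596 -1.176 3.089
v 3.5 -2.045 2.647
v 4.044 -1.364 1.191
v 4.561 -1.371 1.507
v 3.399 -0.394 2.266
v 3.916 -0.401 2.582
v 4.14 -0.495 1.633
v 4.396 -0.739 2.729
v 4.795 -1.339 2.065
v 4.62 -0.834 1.78
v 4.374 -0.463 2.191
v 4.198 -1.218 3.043
v 4.597 -1.818 2.378
v 4.102 -2.088 2.601
v 3.856 -1.717 3.011
v 4.656 -1.281 2.651
v 3.043 -0.722 1.902
v 3.442 -1.322 1.237
v 3.784 -0.823 1.269
v 3.538 -0.452 1.679
v 2.845 -1.201 2.215
v 3.244 -1.801 1.551
v 3.266 -2.077 2.089
v 3.02 -1.706 2.5
v 2.984 -1.259 1.629
f 2 4 1
f 5 2 1
f 1 4 3
f 3 5 1
f 2 8 4
f 6 2 5
f 6 8 2
f 4 8 3
f 7 5 3
f 3 8 7
f 7 6 5
f 8 6 7
f 10 9 12
f 10 12 11
f 12 9 13
f 12 13 11
f 13 9 14
f 13 14 11
f 14 9 15
f 14 15 11
f 15 9 16
f 15 16 11
f 16 9 17
f 16 17 11
f 17 9 18
f 17 18 11
f 18 9 19
f 18 19 11
f 19 9 10
f 19 10 11
f 21 23 20
f 24 21 20
f 20 23 22
f 22 24 20
f 21 27 23
f 25 21 24
f 25 27 21
f 23 27 22
f 26 24 22
f 22 27 26
f 26 25 24
f 27 25 26
f 28 65 44
f 65 39 68
f 44 68 33
f 65 68 44
f 28 44 40
f 44 33 45
f 40 45 29
f 44 45 40
f 28 40 49
f 40 29 50
f 49 50 35
f 40 50 49
f 28 49 61
f 49 35 64
f 61 64 38
f 49 64 61
f 28 61 65
f 61 38 69
f 65 69 39
f 61 69 65
f 29 45 56
f 45 33 59
f 56 59 37
f 45 59 56
f 33 68 46
f 68 39 67
f 46 67 32
f 68 67 46
f 39 69 66
f 69 38 62
f 66 62 30
f 69 62 66
f 38 64 63
f 64 35 51
f 63 51 34
f 64 51 63
f 35 50 55
f 50 29 52
f 55 52 36
f 50 52 55
f 31 57 43
f 57 37 58
f 43 58 32
f 57 58 43
f 31 43 41
f 43 32 42
f 41 42 30
f 43 42 41
f 31 41 48
f 41 30 47
f 48 47 34
f 41 47 48
f 31 48 53
f 48 34 54
f 53 54 36
f 48 54 53
f 31 53 57
f 53 36 60
f 57 60 37
f 53 60 57
f 32 58 46
f 58 37 59
f 46 59 33
f 58 59 46
f 30 42 66
f 42 32 67
f 66 67 39
f 42 67 66
f 34 47 63
f 47 30 62
f 63 62 38
f 47 62 63
f 36 54 55
f 54 34 51
f 55 51 35
f 54 51 55
f 37 60 56
f 60 36 52
f 56 52 29
f 60 52 56



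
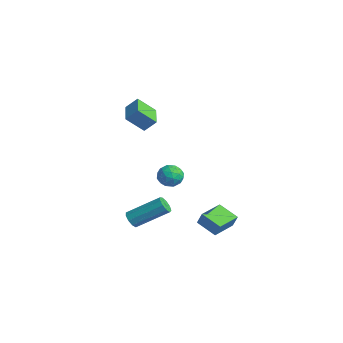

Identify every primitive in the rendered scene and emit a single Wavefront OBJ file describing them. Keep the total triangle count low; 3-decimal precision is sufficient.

v 1.212 -1.284 -3.794
v 1.627 -1.234 -4.167
v 2.483 0.355 -2.998
v 2.068 0.304 -2.626
v 1.335 -1.005 -4.264
v 2.192 0.583 -3.095
v 0.986 -0.907 -4.141
v 1.842 0.681 -2.972
v 0.742 -0.985 -3.856
v 1.599 0.603 -2.687
v 0.718 -1.204 -3.542
v 1.575 0.385 -2.373
v 0.925 -1.46 -3.346
v 1.782 0.129 -2.177
v 1.266 -1.633 -3.36
v 2.123 -0.045 -2.191
v 1.582 -1.644 -3.577
v 2.438 -0.055 -2.408
v 1.724 -1.486 -3.896
v 2.581 0.102 -2.727
v 0.384 1.984 -2.313
v 0.87 1.781 -1.726
v -0.59 1.439 -1.694
v -0.104 1.236 -1.107
v -0.284 1.995 -1.225
v 0.318 2.331 -1.608
v -0.038 0.889 -1.812
v 0.564 1.225 -2.195
v 0.609 1.104 -1.417
v 0.457 1.787 -1.054
v -0.177 1.433 -2.366
v -0.329 2.116 -2.003
v 0.713 1.93 -2.074
v -0.433 1.29 -1.346
v -0.538 1.736 -1.416
v -0.253 1.617 -1.071
v 0.388 2.254 -2.004
v 0.674 2.134 -1.659
v -0.004 2.26 -1.365
v -0.394 1.086 -1.761
v -0.108 0.966 -1.416
v 0.533 1.603 -2.349
v 0.818 1.484 -2.004
v 0.284 0.96 -2.055
v 0.845 1.413 -1.547
v 0.272 1.093 -1.183
v 0.311 0.888 -1.598
v 0.665 1.086 -1.822
v 0.756 1.814 -1.334
v 0.183 1.495 -0.97
v 0.078 1.941 -1.04
v 0.431 2.138 -1.264
v 0.602 1.417 -1.152
v 0.097 1.725 -2.45
v -0.476 1.406 -2.086
v -0.151 1.082 -2.156
v 0.202 1.279 -2.38
v 0.008 2.127 -2.237
v -0.565 1.807 -1.873
v -0.385 2.134 -1.598
v -0.031 2.332 -1.822
v -0.322 1.803 -2.268
v 3.003 1.692 -3.899
v 3.337 1.796 -3.113
v 2.425 3.085 -3.838
v 2.758 3.189 -3.052
v 4.102 2.171 -4.428
v 4.435 2.275 -3.642
v 3.523 3.564 -4.367
v 3.857 3.668 -3.581
v -0.261 0.251 2.796
v -0.592 -0.662 3.72
v 0.094 0.788 3.453
v -0.237 -0.125 4.377
v 1.037 -0.395 2.623
v 0.706 -1.308 3.547
v 1.392 0.142 3.28
v 1.061 -0.771 4.204
f 2 1 5
f 2 5 3
f 3 5 6
f 3 6 4
f 5 1 7
f 5 7 6
f 6 7 8
f 6 8 4
f 7 1 9
f 7 9 8
f 8 9 10
f 8 10 4
f 9 1 11
f 9 11 10
f 10 11 12
f 10 12 4
f 11 1 13
f 11 13 12
f 12 13 14
f 12 14 4
f 13 1 15
f 13 15 14
f 14 15 16
f 14 16 4
f 15 1 17
f 15 17 16
f 16 17 18
f 16 18 4
f 17 1 19
f 17 19 18
f 18 19 20
f 18 20 4
f 19 1 2
f 19 2 20
f 20 2 3
f 20 3 4
f 21 58 37
f 58 32 61
f 37 61 26
f 58 61 37
f 21 37 33
f 37 26 38
f 33 38 22
f 37 38 33
f 21 33 42
f 33 22 43
f 42 43 28
f 33 43 42
f 21 42 54
f 42 28 57
f 54 57 31
f 42 57 54
f 21 54 58
f 54 31 62
f 58 62 32
f 54 62 58
f 22 38 49
f 38 26 52
f 49 52 30
f 38 52 49
f 26 61 39
f 61 32 60
f 39 60 25
f 61 60 39
f 32 62 59
f 62 31 55
f 59 55 23
f 62 55 59
f 31 57 56
f 57 28 44
f 56 44 27
f 57 44 56
f 28 43 48
f 43 22 45
f 48 45 29
f 43 45 48
f 24 50 36
f 50 30 51
f 36 51 25
f 50 51 36
f 24 36 34
f 36 25 35
f 34 35 23
f 36 35 34
f 24 34 41
f 34 23 40
f 41 40 27
f 34 40 41
f 24 41 46
f 41 27 47
f 46 47 29
f 41 47 46
f 24 46 50
f 46 29 53
f 50 53 30
f 46 53 50
f 25 51 39
f 51 30 52
f 39 52 26
f 51 52 39
f 23 35 59
f 35 25 60
f 59 60 32
f 35 60 59
f 27 40 56
f 40 23 55
f 56 55 31
f 40 55 56
f 29 47 48
f 47 27 44
f 48 44 28
f 47 44 48
f 30 53 49
f 53 29 45
f 49 45 22
f 53 45 49
f 64 66 63
f 67 64 63
f 63 66 65
f 65 67 63
f 64 70 66
f 68 64 67
f 68 70 64
f 66 70 65
f 69 67 65
f 65 70 69
f 69 68 67
f 70 68 69
f 72 74 71
f 75 72 71
f 71 74 73
f 73 75 71
f 72 78 74
f 76 72 75
f 76 78 72
f 74 78 73
f 77 75 73
f 73 78 77
f 77 76 75
f 78 76 77



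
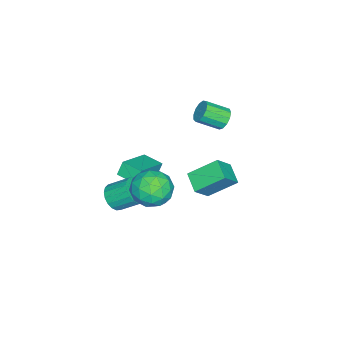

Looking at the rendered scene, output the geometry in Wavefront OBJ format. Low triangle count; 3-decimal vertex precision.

v -1.722 -0.717 -4.59
v -2.066 -0.55 -3.82
v -1.481 0.38 -4.719
v -1.826 0.546 -3.949
v 0.186 -1.026 -3.671
v -0.159 -0.86 -2.901
v 0.426 0.07 -3.8
v 0.082 0.237 -3.03
v -3.55 3.137 -0.875
v -3.015 3.51 -0.723
v -2.475 2.457 -0.033
v -3.01 2.083 -0.185
v -3.265 3.564 -0.445
v -2.725 2.511 0.245
v -3.605 3.482 -0.304
v -3.066 2.429 0.386
v -3.928 3.291 -0.344
v -3.388 2.238 0.346
v -4.131 3.05 -0.553
v -3.591 1.997 0.138
v -4.149 2.837 -0.864
v -3.609 1.784 -0.173
v -3.977 2.719 -1.178
v -3.437 1.666 -0.488
v -3.669 2.733 -1.397
v -3.13 1.68 -0.706
v -3.324 2.876 -1.45
v -2.784 1.823 -0.759
v -3.05 3.101 -1.32
v -2.51 2.048 -0.63
v -2.935 3.338 -1.049
v -2.395 2.285 -0.359
v 0.071 3.783 -3.716
v -0.742 3.055 -3.267
v -0.54 5.1 -2.685
v -1.353 4.371 -2.237
v 0.913 3.429 -2.763
v 0.1 2.7 -2.315
v 0.302 4.745 -1.733
v -0.511 4.017 -1.284
v 3.06 3.083 -0.884
v 3.915 2.513 -1.34
v 1.985 1.627 -1.08
v 2.84 1.057 -1.536
v 2.864 1.327 -0.444
v 3.528 2.227 -0.323
v 2.372 1.913 -2.097
v 3.036 2.813 -1.976
v 3.49 1.789 -2.09
v 3.794 1.428 -1.069
v 2.106 2.712 -1.351
v 2.41 2.351 -0.33
v 3.582 2.926 -1.095
v 2.318 1.214 -1.325
v 2.332 1.373 -0.683
v 2.835 1.038 -0.952
v 3.354 2.758 -0.497
v 3.857 2.423 -0.766
v 3.239 1.726 -0.239
v 2.043 1.717 -1.654
v 2.546 1.382 -1.923
v 3.065 3.102 -1.468
v 3.568 2.767 -1.737
v 2.661 2.414 -2.181
v 3.835 2.165 -1.804
v 3.203 1.31 -1.919
v 2.928 1.813 -2.248
v 3.318 2.342 -2.177
v 4.014 1.953 -1.204
v 3.382 1.097 -1.319
v 3.395 1.256 -0.677
v 3.786 1.785 -0.606
v 3.764 1.528 -1.644
v 2.518 3.043 -1.101
v 1.886 2.187 -1.216
v 2.114 2.355 -1.814
v 2.505 2.884 -1.743
v 2.697 2.83 -0.501
v 2.065 1.975 -0.616
v 2.582 1.798 -0.243
v 2.972 2.327 -0.172
v 2.136 2.612 -0.776
v 2.081 -0.301 -3.562
v 2.383 0.167 -4.123
v 2.2 1.249 -3.319
v 1.899 0.781 -2.758
v 2.04 0.165 -4.198
v 1.857 1.247 -3.394
v 1.705 0.071 -4.148
v 1.522 1.153 -3.344
v 1.444 -0.096 -3.982
v 1.262 0.985 -3.178
v 1.31 -0.304 -3.732
v 1.127 0.777 -2.928
v 1.328 -0.512 -3.449
v 1.146 0.57 -2.645
v 1.496 -0.677 -3.188
v 1.313 0.404 -2.384
v 1.78 -0.769 -3.001
v 1.597 0.313 -2.197
v 2.123 -0.767 -2.926
v 1.94 0.315 -2.122
v 2.458 -0.673 -2.976
v 2.275 0.409 -2.172
v 2.718 -0.505 -3.142
v 2.536 0.576 -2.338
v 2.853 -0.297 -3.392
v 2.67 0.784 -2.588
v 2.834 -0.09 -3.675
v 2.652 0.992 -2.871
v 2.667 0.076 -3.936
v 2.484 1.157 -3.132
f 2 4 1
f 5 2 1
f 1 4 3
f 3 5 1
f 2 8 4
f 6 2 5
f 6 8 2
f 4 8 3
f 7 5 3
f 3 8 7
f 7 6 5
f 8 6 7
f 10 9 13
f 10 13 11
f 11 13 14
f 11 14 12
f 13 9 15
f 13 15 14
f 14 15 16
f 14 16 12
f 15 9 17
f 15 17 16
f 16 17 18
f 16 18 12
f 17 9 19
f 17 19 18
f 18 19 20
f 18 20 12
f 19 9 21
f 19 21 20
f 20 21 22
f 20 22 12
f 21 9 23
f 21 23 22
f 22 23 24
f 22 24 12
f 23 9 25
f 23 25 24
f 24 25 26
f 24 26 12
f 25 9 27
f 25 27 26
f 26 27 28
f 26 28 12
f 27 9 29
f 27 29 28
f 28 29 30
f 28 30 12
f 29 9 31
f 29 31 30
f 30 31 32
f 30 32 12
f 31 9 10
f 31 10 32
f 32 10 11
f 32 11 12
f 34 36 33
f 37 34 33
f 33 36 35
f 35 37 33
f 34 40 36
f 38 34 37
f 38 40 34
f 36 40 35
f 39 37 35
f 35 40 39
f 39 38 37
f 40 38 39
f 41 78 57
f 78 52 81
f 57 81 46
f 78 81 57
f 41 57 53
f 57 46 58
f 53 58 42
f 57 58 53
f 41 53 62
f 53 42 63
f 62 63 48
f 53 63 62
f 41 62 74
f 62 48 77
f 74 77 51
f 62 77 74
f 41 74 78
f 74 51 82
f 78 82 52
f 74 82 78
f 42 58 69
f 58 46 72
f 69 72 50
f 58 72 69
f 46 81 59
f 81 52 80
f 59 80 45
f 81 80 59
f 52 82 79
f 82 51 75
f 79 75 43
f 82 75 79
f 51 77 76
f 77 48 64
f 76 64 47
f 77 64 76
f 48 63 68
f 63 42 65
f 68 65 49
f 63 65 68
f 44 70 56
f 70 50 71
f 56 71 45
f 70 71 56
f 44 56 54
f 56 45 55
f 54 55 43
f 56 55 54
f 44 54 61
f 54 43 60
f 61 60 47
f 54 60 61
f 44 61 66
f 61 47 67
f 66 67 49
f 61 67 66
f 44 66 70
f 66 49 73
f 70 73 50
f 66 73 70
f 45 71 59
f 71 50 72
f 59 72 46
f 71 72 59
f 43 55 79
f 55 45 80
f 79 80 52
f 55 80 79
f 47 60 76
f 60 43 75
f 76 75 51
f 60 75 76
f 49 67 68
f 67 47 64
f 68 64 48
f 67 64 68
f 50 73 69
f 73 49 65
f 69 65 42
f 73 65 69
f 84 83 87
f 84 87 85
f 85 87 88
f 85 88 86
f 87 83 89
f 87 89 88
f 88 89 90
f 88 90 86
f 89 83 91
f 89 91 90
f 90 91 92
f 90 92 86
f 91 83 93
f 91 93 92
f 92 93 94
f 92 94 86
f 93 83 95
f 93 95 94
f 94 95 96
f 94 96 86
f 95 83 97
f 95 97 96
f 96 97 98
f 96 98 86
f 97 83 99
f 97 99 98
f 98 99 100
f 98 100 86
f 99 83 101
f 99 101 100
f 100 101 102
f 100 102 86
f 101 83 103
f 101 103 102
f 102 103 104
f 102 104 86
f 103 83 105
f 103 105 104
f 104 105 106
f 104 106 86
f 105 83 107
f 105 107 106
f 106 107 108
f 106 108 86
f 107 83 109
f 107 109 108
f 108 109 110
f 108 110 86
f 109 83 111
f 109 111 110
f 110 111 112
f 110 112 86
f 111 83 84
f 111 84 112
f 112 84 85
f 112 85 86



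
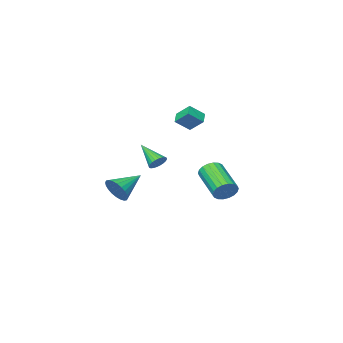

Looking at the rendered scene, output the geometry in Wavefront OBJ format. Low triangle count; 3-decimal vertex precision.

v -3.684 -2.829 -0.418
v -4.19 -3.36 -0.051
v -4.002 -2.006 0.335
v -4.509 -2.537 0.701
v -2.851 -3.143 0.279
v -3.358 -3.674 0.645
v -3.17 -2.32 1.031
v -3.676 -2.851 1.398
v 3.879 4.406 0.704
v 4.29 4.228 0.401
v 4.001 3.134 1.616
v 4.392 4.342 0.546
v 4.415 4.466 0.715
v 4.358 4.58 0.882
v 4.227 4.668 1.022
v 4.043 4.716 1.114
v 3.835 4.717 1.143
v 3.633 4.67 1.105
v 3.468 4.583 1.006
v 3.366 4.469 0.861
v 3.342 4.346 0.692
v 3.4 4.231 0.525
v 3.531 4.143 0.385
v 3.715 4.095 0.293
v 3.923 4.095 0.264
v 4.125 4.141 0.302
v -0.205 4.745 -2.118
v 0.031 4.405 -2.708
v -0.439 2.556 -1.831
v -0.675 2.895 -1.242
v 0.295 4.424 -2.526
v -0.176 2.575 -1.649
v 0.459 4.507 -2.264
v -0.011 2.658 -1.387
v 0.492 4.637 -1.973
v 0.022 2.787 -1.096
v 0.387 4.788 -1.71
v -0.083 2.938 -0.834
v 0.165 4.93 -1.529
v -0.306 3.081 -0.652
v -0.131 5.036 -1.464
v -0.601 3.187 -0.587
v -0.441 5.084 -1.529
v -0.911 3.235 -0.652
v -0.704 5.065 -1.711
v -1.175 3.216 -0.834
v -0.869 4.982 -1.973
v -1.339 3.133 -1.096
v -0.902 4.853 -2.264
v -1.372 3.003 -1.387
v -0.797 4.702 -2.526
v -1.267 2.852 -1.65
v -0.574 4.559 -2.708
v -1.045 2.71 -1.831
v -0.279 4.453 -2.773
v -0.749 2.604 -1.896
v 1.626 -2.448 -3.781
v 1.919 -1.985 -3.08
v -0.046 -2.512 -3.039
v 1.816 -1.73 -3.291
v 1.684 -1.584 -3.577
v 1.543 -1.57 -3.894
v 1.414 -1.689 -4.194
v 1.318 -1.924 -4.431
v 1.269 -2.239 -4.569
v 1.274 -2.586 -4.587
v 1.332 -2.912 -4.482
v 1.436 -3.167 -4.27
v 1.568 -3.313 -3.984
v 1.709 -3.327 -3.667
v 1.838 -3.208 -3.368
v 1.934 -2.973 -3.131
v 1.983 -2.658 -2.993
v 1.978 -2.311 -2.975
f 2 4 1
f 5 2 1
f 1 4 3
f 3 5 1
f 2 8 4
f 6 2 5
f 6 8 2
f 4 8 3
f 7 5 3
f 3 8 7
f 7 6 5
f 8 6 7
f 10 9 12
f 10 12 11
f 12 9 13
f 12 13 11
f 13 9 14
f 13 14 11
f 14 9 15
f 14 15 11
f 15 9 16
f 15 16 11
f 16 9 17
f 16 17 11
f 17 9 18
f 17 18 11
f 18 9 19
f 18 19 11
f 19 9 20
f 19 20 11
f 20 9 21
f 20 21 11
f 21 9 22
f 21 22 11
f 22 9 23
f 22 23 11
f 23 9 24
f 23 24 11
f 24 9 25
f 24 25 11
f 25 9 26
f 25 26 11
f 26 9 10
f 26 10 11
f 28 27 31
f 28 31 29
f 29 31 32
f 29 32 30
f 31 27 33
f 31 33 32
f 32 33 34
f 32 34 30
f 33 27 35
f 33 35 34
f 34 35 36
f 34 36 30
f 35 27 37
f 35 37 36
f 36 37 38
f 36 38 30
f 37 27 39
f 37 39 38
f 38 39 40
f 38 40 30
f 39 27 41
f 39 41 40
f 40 41 42
f 40 42 30
f 41 27 43
f 41 43 42
f 42 43 44
f 42 44 30
f 43 27 45
f 43 45 44
f 44 45 46
f 44 46 30
f 45 27 47
f 45 47 46
f 46 47 48
f 46 48 30
f 47 27 49
f 47 49 48
f 48 49 50
f 48 50 30
f 49 27 51
f 49 51 50
f 50 51 52
f 50 52 30
f 51 27 53
f 51 53 52
f 52 53 54
f 52 54 30
f 53 27 55
f 53 55 54
f 54 55 56
f 54 56 30
f 55 27 28
f 55 28 56
f 56 28 29
f 56 29 30
f 58 57 60
f 58 60 59
f 60 57 61
f 60 61 59
f 61 57 62
f 61 62 59
f 62 57 63
f 62 63 59
f 63 57 64
f 63 64 59
f 64 57 65
f 64 65 59
f 65 57 66
f 65 66 59
f 66 57 67
f 66 67 59
f 67 57 68
f 67 68 59
f 68 57 69
f 68 69 59
f 69 57 70
f 69 70 59
f 70 57 71
f 70 71 59
f 71 57 72
f 71 72 59
f 72 57 73
f 72 73 59
f 73 57 74
f 73 74 59
f 74 57 58
f 74 58 59



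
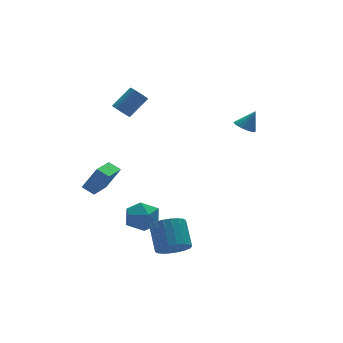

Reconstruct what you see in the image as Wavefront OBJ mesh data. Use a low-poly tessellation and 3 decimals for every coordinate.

v -2.155 3.474 2.966
v -1.73 3.219 2.515
v -0.44 3.372 3.643
v -0.865 3.626 4.094
v -1.713 3.475 2.462
v -0.424 3.628 3.59
v -1.765 3.73 2.485
v -0.475 3.883 3.614
v -1.875 3.946 2.582
v -0.586 4.099 3.711
v -2.028 4.091 2.738
v -0.739 4.243 3.866
v -2.2 4.141 2.928
v -0.911 4.294 4.056
v -2.366 4.09 3.124
v -1.076 4.242 4.252
v -2.499 3.945 3.295
v -1.21 4.097 4.424
v -2.58 3.728 3.417
v -1.29 3.881 4.545
v -2.596 3.472 3.47
v -1.307 3.625 4.598
v -2.545 3.217 3.446
v -1.255 3.37 4.575
v -2.434 3.001 3.349
v -1.145 3.154 4.478
v -2.281 2.857 3.194
v -0.992 3.009 4.322
v -2.109 2.806 3.004
v -0.82 2.959 4.132
v -1.944 2.858 2.808
v -0.654 3.01 3.936
v -1.81 3.003 2.636
v -0.521 3.155 3.765
v -3.313 0.528 -3.464
v -2.715 0.511 -4.478
v -2.785 -1.271 -3.122
v -2.187 -1.288 -4.136
v -1.81 -0.622 -3.242
v -2.136 0.49 -3.453
v -3.364 -1.25 -4.147
v -3.69 -0.138 -4.358
v -2.747 -0.588 -4.9
v -1.786 -0.2 -4.341
v -3.714 -0.56 -3.259
v -2.753 -0.172 -2.7
v -3.175 3.55 -3.352
v -4.631 2.154 -2.769
v -3.646 4.213 -2.943
v -5.102 2.817 -2.36
v -2.318 3.263 -1.9
v -3.774 1.867 -1.317
v -2.789 3.926 -1.491
v -4.245 2.53 -0.908
v -2.685 -4.133 -4.328
v -1.65 -4.22 -4.54
v -1.28 -2.794 -3.325
v -2.315 -2.707 -3.112
v -1.797 -3.908 -4.862
v -1.428 -2.482 -3.647
v -2.121 -3.641 -5.078
v -1.751 -2.214 -3.862
v -2.555 -3.471 -5.145
v -2.186 -2.044 -3.93
v -3.016 -3.432 -5.05
v -2.646 -2.005 -3.835
v -3.411 -3.532 -4.812
v -3.041 -2.106 -3.597
v -3.662 -3.751 -4.479
v -3.292 -2.325 -3.263
v -3.72 -4.046 -4.115
v -3.35 -2.62 -2.9
v -3.572 -4.358 -3.793
v -3.203 -2.932 -2.578
v -3.249 -4.626 -3.578
v -2.879 -3.199 -2.362
v -2.814 -4.796 -3.51
v -2.445 -3.369 -2.295
v -2.354 -4.835 -3.605
v -1.984 -3.408 -2.39
v -1.959 -4.734 -3.843
v -1.589 -3.308 -2.628
v -1.708 -4.515 -4.177
v -1.338 -3.089 -2.961
v 3.448 -1.353 2.58
v 4.003 -1.043 2.241
v 4.152 -1.367 3.72
v 3.818 -0.776 2.359
v 3.549 -0.642 2.527
v 3.257 -0.67 2.707
v 3.008 -0.855 2.858
v 2.86 -1.153 2.946
v 2.847 -1.498 2.95
v 2.971 -1.809 2.869
v 3.205 -2.015 2.722
v 3.494 -2.07 2.542
v 3.772 -1.961 2.372
v 3.977 -1.712 2.249
v 4.06 -1.381 2.202
f 2 1 5
f 2 5 3
f 3 5 6
f 3 6 4
f 5 1 7
f 5 7 6
f 6 7 8
f 6 8 4
f 7 1 9
f 7 9 8
f 8 9 10
f 8 10 4
f 9 1 11
f 9 11 10
f 10 11 12
f 10 12 4
f 11 1 13
f 11 13 12
f 12 13 14
f 12 14 4
f 13 1 15
f 13 15 14
f 14 15 16
f 14 16 4
f 15 1 17
f 15 17 16
f 16 17 18
f 16 18 4
f 17 1 19
f 17 19 18
f 18 19 20
f 18 20 4
f 19 1 21
f 19 21 20
f 20 21 22
f 20 22 4
f 21 1 23
f 21 23 22
f 22 23 24
f 22 24 4
f 23 1 25
f 23 25 24
f 24 25 26
f 24 26 4
f 25 1 27
f 25 27 26
f 26 27 28
f 26 28 4
f 27 1 29
f 27 29 28
f 28 29 30
f 28 30 4
f 29 1 31
f 29 31 30
f 30 31 32
f 30 32 4
f 31 1 33
f 31 33 32
f 32 33 34
f 32 34 4
f 33 1 2
f 33 2 34
f 34 2 3
f 34 3 4
f 35 46 40
f 35 40 36
f 35 36 42
f 35 42 45
f 35 45 46
f 36 40 44
f 40 46 39
f 46 45 37
f 45 42 41
f 42 36 43
f 38 44 39
f 38 39 37
f 38 37 41
f 38 41 43
f 38 43 44
f 39 44 40
f 37 39 46
f 41 37 45
f 43 41 42
f 44 43 36
f 48 50 47
f 51 48 47
f 47 50 49
f 49 51 47
f 48 54 50
f 52 48 51
f 52 54 48
f 50 54 49
f 53 51 49
f 49 54 53
f 53 52 51
f 54 52 53
f 56 55 59
f 56 59 57
f 57 59 60
f 57 60 58
f 59 55 61
f 59 61 60
f 60 61 62
f 60 62 58
f 61 55 63
f 61 63 62
f 62 63 64
f 62 64 58
f 63 55 65
f 63 65 64
f 64 65 66
f 64 66 58
f 65 55 67
f 65 67 66
f 66 67 68
f 66 68 58
f 67 55 69
f 67 69 68
f 68 69 70
f 68 70 58
f 69 55 71
f 69 71 70
f 70 71 72
f 70 72 58
f 71 55 73
f 71 73 72
f 72 73 74
f 72 74 58
f 73 55 75
f 73 75 74
f 74 75 76
f 74 76 58
f 75 55 77
f 75 77 76
f 76 77 78
f 76 78 58
f 77 55 79
f 77 79 78
f 78 79 80
f 78 80 58
f 79 55 81
f 79 81 80
f 80 81 82
f 80 82 58
f 81 55 83
f 81 83 82
f 82 83 84
f 82 84 58
f 83 55 56
f 83 56 84
f 84 56 57
f 84 57 58
f 86 85 88
f 86 88 87
f 88 85 89
f 88 89 87
f 89 85 90
f 89 90 87
f 90 85 91
f 90 91 87
f 91 85 92
f 91 92 87
f 92 85 93
f 92 93 87
f 93 85 94
f 93 94 87
f 94 85 95
f 94 95 87
f 95 85 96
f 95 96 87
f 96 85 97
f 96 97 87
f 97 85 98
f 97 98 87
f 98 85 99
f 98 99 87
f 99 85 86
f 99 86 87



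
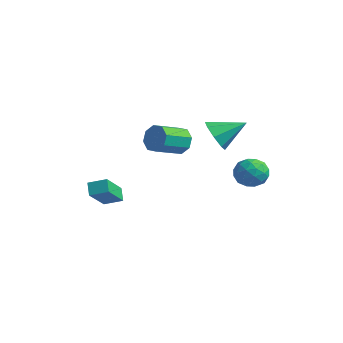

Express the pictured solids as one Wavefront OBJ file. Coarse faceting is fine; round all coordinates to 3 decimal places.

v 3.293 3.653 1.082
v 3.856 3.488 0.235
v 2.204 2.492 0.585
v 2.767 2.327 -0.262
v 3.131 2.048 0.66
v 3.804 2.765 0.968
v 2.256 3.215 -0.148
v 2.929 3.932 0.16
v 3.215 3.217 -0.525
v 3.756 2.496 -0.025
v 2.304 3.484 0.845
v 2.845 2.763 1.345
v 3.67 3.672 0.703
v 2.39 2.308 0.117
v 2.604 2.144 0.66
v 2.935 2.047 0.162
v 3.639 3.247 1.133
v 3.97 3.15 0.635
v 3.544 2.304 0.885
v 2.09 2.83 0.185
v 2.421 2.733 -0.313
v 3.125 3.933 0.658
v 3.456 3.836 0.16
v 2.516 3.676 -0.065
v 3.624 3.416 -0.242
v 2.984 2.734 -0.535
v 2.684 3.256 -0.468
v 3.08 3.677 -0.287
v 3.942 2.992 0.051
v 3.302 2.31 -0.241
v 3.516 2.146 0.301
v 3.911 2.567 0.482
v 3.566 2.833 -0.396
v 2.758 3.67 1.061
v 2.118 2.988 0.769
v 2.149 3.413 0.338
v 2.544 3.834 0.519
v 3.076 3.246 1.355
v 2.436 2.564 1.062
v 2.98 2.303 1.107
v 3.376 2.724 1.288
v 2.494 3.147 1.216
v 0.143 0.434 2.35
v 0.593 0.231 1.573
v 0.766 -1.456 2.113
v 0.317 -1.254 2.89
v 1.025 0.44 2.088
v 1.199 -1.247 2.628
v 0.941 0.646 2.756
v 1.114 -1.041 3.297
v 0.389 0.727 3.187
v 0.563 -0.96 3.727
v -0.306 0.636 3.127
v -0.133 -1.051 3.667
v -0.739 0.427 2.612
v -0.565 -1.26 3.152
v -0.654 0.221 1.943
v -0.481 -1.466 2.484
v -0.103 0.14 1.513
v 0.071 -1.547 2.053
v -2.007 -3.089 -1.316
v -1.087 -4.51 -0.09
v -1.287 -2.339 -0.986
v -0.368 -3.76 0.24
v -1.452 -3.32 -2
v -0.533 -4.741 -0.774
v -0.733 -2.57 -1.67
v 0.187 -3.991 -0.444
v 0.296 2.548 2.367
v 0.804 2.847 1.439
v 1.124 4.012 3.293
v 0.053 3.216 1.528
v -0.556 3.193 2.109
v -0.666 2.793 2.841
v -0.212 2.249 3.296
v 0.539 1.88 3.207
v 1.148 1.902 2.626
v 1.258 2.303 1.894
f 1 38 17
f 38 12 41
f 17 41 6
f 38 41 17
f 1 17 13
f 17 6 18
f 13 18 2
f 17 18 13
f 1 13 22
f 13 2 23
f 22 23 8
f 13 23 22
f 1 22 34
f 22 8 37
f 34 37 11
f 22 37 34
f 1 34 38
f 34 11 42
f 38 42 12
f 34 42 38
f 2 18 29
f 18 6 32
f 29 32 10
f 18 32 29
f 6 41 19
f 41 12 40
f 19 40 5
f 41 40 19
f 12 42 39
f 42 11 35
f 39 35 3
f 42 35 39
f 11 37 36
f 37 8 24
f 36 24 7
f 37 24 36
f 8 23 28
f 23 2 25
f 28 25 9
f 23 25 28
f 4 30 16
f 30 10 31
f 16 31 5
f 30 31 16
f 4 16 14
f 16 5 15
f 14 15 3
f 16 15 14
f 4 14 21
f 14 3 20
f 21 20 7
f 14 20 21
f 4 21 26
f 21 7 27
f 26 27 9
f 21 27 26
f 4 26 30
f 26 9 33
f 30 33 10
f 26 33 30
f 5 31 19
f 31 10 32
f 19 32 6
f 31 32 19
f 3 15 39
f 15 5 40
f 39 40 12
f 15 40 39
f 7 20 36
f 20 3 35
f 36 35 11
f 20 35 36
f 9 27 28
f 27 7 24
f 28 24 8
f 27 24 28
f 10 33 29
f 33 9 25
f 29 25 2
f 33 25 29
f 44 43 47
f 44 47 45
f 45 47 48
f 45 48 46
f 47 43 49
f 47 49 48
f 48 49 50
f 48 50 46
f 49 43 51
f 49 51 50
f 50 51 52
f 50 52 46
f 51 43 53
f 51 53 52
f 52 53 54
f 52 54 46
f 53 43 55
f 53 55 54
f 54 55 56
f 54 56 46
f 55 43 57
f 55 57 56
f 56 57 58
f 56 58 46
f 57 43 59
f 57 59 58
f 58 59 60
f 58 60 46
f 59 43 44
f 59 44 60
f 60 44 45
f 60 45 46
f 62 64 61
f 65 62 61
f 61 64 63
f 63 65 61
f 62 68 64
f 66 62 65
f 66 68 62
f 64 68 63
f 67 65 63
f 63 68 67
f 67 66 65
f 68 66 67
f 70 69 72
f 70 72 71
f 72 69 73
f 72 73 71
f 73 69 74
f 73 74 71
f 74 69 75
f 74 75 71
f 75 69 76
f 75 76 71
f 76 69 77
f 76 77 71
f 77 69 78
f 77 78 71
f 78 69 70
f 78 70 71



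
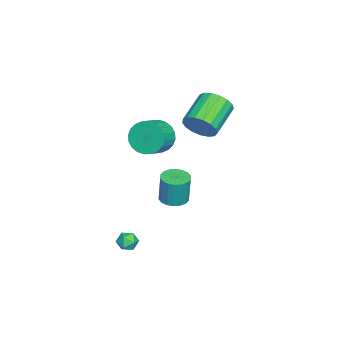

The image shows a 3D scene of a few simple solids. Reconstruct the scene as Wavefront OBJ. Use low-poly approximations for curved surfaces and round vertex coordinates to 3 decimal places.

v -2.517 -0.743 2.084
v -2.053 -0.447 2.931
v -3.879 -0.022 3.783
v -4.343 -0.317 2.936
v -2.081 -0.043 2.668
v -3.908 0.382 3.52
v -2.21 0.201 2.271
v -4.037 0.626 3.123
v -2.409 0.229 1.831
v -4.235 0.654 2.683
v -2.632 0.035 1.449
v -4.459 0.46 2.301
v -2.829 -0.338 1.213
v -4.656 0.087 2.065
v -2.954 -0.804 1.176
v -4.781 -0.379 2.028
v -2.98 -1.255 1.347
v -4.806 -0.83 2.199
v -2.899 -1.589 1.687
v -4.725 -1.164 2.539
v -2.73 -1.729 2.118
v -4.557 -1.304 2.97
v -2.513 -1.643 2.541
v -4.34 -1.218 3.393
v -2.296 -1.351 2.86
v -4.123 -0.926 3.712
v -2.13 -0.919 3
v -3.957 -0.494 3.852
v 0.14 -2.285 2.781
v 0.642 -1.898 1.956
v 1.683 -2.188 2.455
v 1.18 -2.575 3.279
v 0.619 -1.571 2.195
v 1.659 -1.861 2.694
v 0.522 -1.353 2.524
v 1.563 -1.642 3.022
v 0.367 -1.276 2.891
v 1.408 -1.566 3.39
v 0.178 -1.354 3.241
v 1.219 -1.643 3.74
v -0.017 -1.573 3.522
v 1.024 -1.862 4.02
v -0.189 -1.9 3.689
v 0.852 -2.19 4.188
v -0.31 -2.286 3.718
v 0.731 -2.576 4.217
v -0.363 -2.672 3.605
v 0.678 -2.962 4.104
v -0.339 -2.999 3.366
v 0.701 -3.289 3.865
v -0.243 -3.218 3.038
v 0.798 -3.507 3.536
v -0.088 -3.294 2.67
v 0.953 -3.584 3.169
v 0.101 -3.217 2.32
v 1.142 -3.506 2.819
v 0.296 -2.998 2.04
v 1.337 -3.287 2.538
v 0.468 -2.67 1.872
v 1.509 -2.96 2.371
v 0.589 -2.284 1.843
v 1.63 -2.574 2.342
v 1.596 -1.031 -0.711
v 2.211 -1.51 -0.716
v 2.319 -1.389 0.966
v 1.704 -0.909 0.971
v 2.357 -1.197 -0.748
v 2.465 -1.075 0.934
v 2.353 -0.851 -0.772
v 2.46 -0.729 0.91
v 2.198 -0.54 -0.785
v 2.306 -0.419 0.897
v 1.924 -0.327 -0.783
v 2.032 -0.205 0.899
v 1.586 -0.253 -0.767
v 1.693 -0.131 0.916
v 1.249 -0.333 -0.739
v 1.356 -0.211 0.943
v 0.981 -0.551 -0.706
v 1.089 -0.43 0.976
v 0.835 -0.865 -0.674
v 0.943 -0.743 1.008
v 0.84 -1.211 -0.65
v 0.947 -1.089 1.032
v 0.994 -1.521 -0.637
v 1.102 -1.4 1.045
v 1.268 -1.735 -0.639
v 1.376 -1.613 1.043
v 1.607 -1.809 -0.656
v 1.714 -1.687 1.027
v 1.944 -1.729 -0.683
v 2.051 -1.607 0.999
v 2.092 -2.729 -3.992
v 2.67 -2.808 -3.723
v 2.03 -3.752 -4.157
v 2.608 -3.831 -3.888
v 2.107 -3.657 -3.527
v 2.145 -3.025 -3.425
v 2.555 -3.535 -4.455
v 2.593 -2.903 -4.353
v 2.955 -3.306 -4.009
v 2.678 -3.381 -3.436
v 2.022 -3.179 -4.444
v 1.745 -3.254 -3.871
f 2 1 5
f 2 5 3
f 3 5 6
f 3 6 4
f 5 1 7
f 5 7 6
f 6 7 8
f 6 8 4
f 7 1 9
f 7 9 8
f 8 9 10
f 8 10 4
f 9 1 11
f 9 11 10
f 10 11 12
f 10 12 4
f 11 1 13
f 11 13 12
f 12 13 14
f 12 14 4
f 13 1 15
f 13 15 14
f 14 15 16
f 14 16 4
f 15 1 17
f 15 17 16
f 16 17 18
f 16 18 4
f 17 1 19
f 17 19 18
f 18 19 20
f 18 20 4
f 19 1 21
f 19 21 20
f 20 21 22
f 20 22 4
f 21 1 23
f 21 23 22
f 22 23 24
f 22 24 4
f 23 1 25
f 23 25 24
f 24 25 26
f 24 26 4
f 25 1 27
f 25 27 26
f 26 27 28
f 26 28 4
f 27 1 2
f 27 2 28
f 28 2 3
f 28 3 4
f 30 29 33
f 30 33 31
f 31 33 34
f 31 34 32
f 33 29 35
f 33 35 34
f 34 35 36
f 34 36 32
f 35 29 37
f 35 37 36
f 36 37 38
f 36 38 32
f 37 29 39
f 37 39 38
f 38 39 40
f 38 40 32
f 39 29 41
f 39 41 40
f 40 41 42
f 40 42 32
f 41 29 43
f 41 43 42
f 42 43 44
f 42 44 32
f 43 29 45
f 43 45 44
f 44 45 46
f 44 46 32
f 45 29 47
f 45 47 46
f 46 47 48
f 46 48 32
f 47 29 49
f 47 49 48
f 48 49 50
f 48 50 32
f 49 29 51
f 49 51 50
f 50 51 52
f 50 52 32
f 51 29 53
f 51 53 52
f 52 53 54
f 52 54 32
f 53 29 55
f 53 55 54
f 54 55 56
f 54 56 32
f 55 29 57
f 55 57 56
f 56 57 58
f 56 58 32
f 57 29 59
f 57 59 58
f 58 59 60
f 58 60 32
f 59 29 61
f 59 61 60
f 60 61 62
f 60 62 32
f 61 29 30
f 61 30 62
f 62 30 31
f 62 31 32
f 64 63 67
f 64 67 65
f 65 67 68
f 65 68 66
f 67 63 69
f 67 69 68
f 68 69 70
f 68 70 66
f 69 63 71
f 69 71 70
f 70 71 72
f 70 72 66
f 71 63 73
f 71 73 72
f 72 73 74
f 72 74 66
f 73 63 75
f 73 75 74
f 74 75 76
f 74 76 66
f 75 63 77
f 75 77 76
f 76 77 78
f 76 78 66
f 77 63 79
f 77 79 78
f 78 79 80
f 78 80 66
f 79 63 81
f 79 81 80
f 80 81 82
f 80 82 66
f 81 63 83
f 81 83 82
f 82 83 84
f 82 84 66
f 83 63 85
f 83 85 84
f 84 85 86
f 84 86 66
f 85 63 87
f 85 87 86
f 86 87 88
f 86 88 66
f 87 63 89
f 87 89 88
f 88 89 90
f 88 90 66
f 89 63 91
f 89 91 90
f 90 91 92
f 90 92 66
f 91 63 64
f 91 64 92
f 92 64 65
f 92 65 66
f 93 104 98
f 93 98 94
f 93 94 100
f 93 100 103
f 93 103 104
f 94 98 102
f 98 104 97
f 104 103 95
f 103 100 99
f 100 94 101
f 96 102 97
f 96 97 95
f 96 95 99
f 96 99 101
f 96 101 102
f 97 102 98
f 95 97 104
f 99 95 103
f 101 99 100
f 102 101 94

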